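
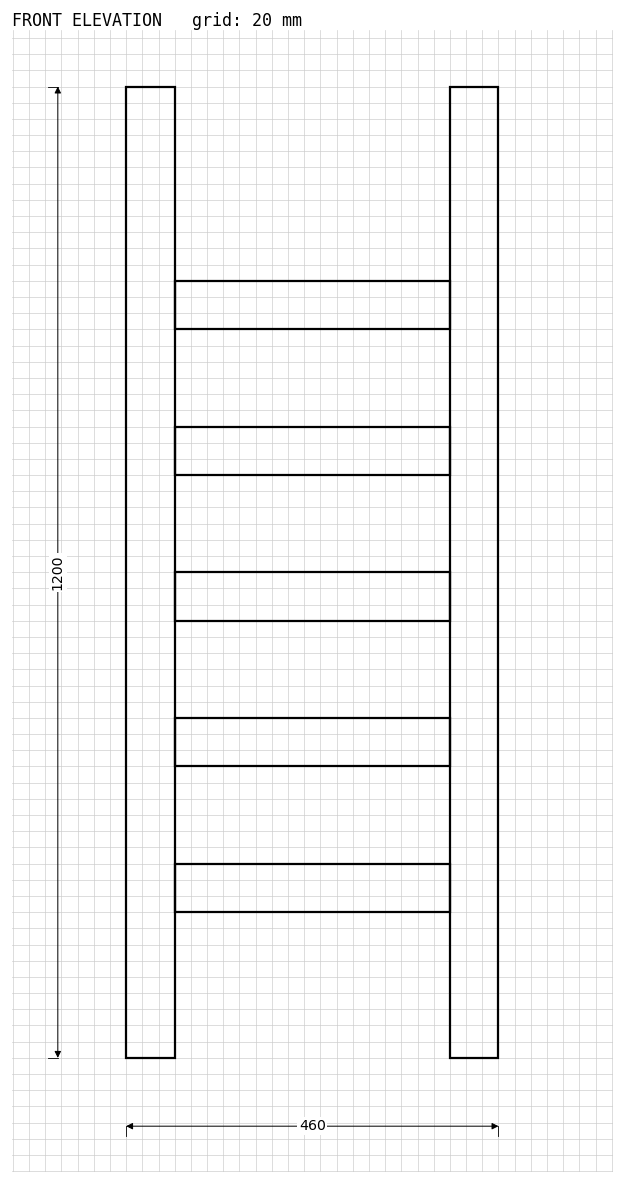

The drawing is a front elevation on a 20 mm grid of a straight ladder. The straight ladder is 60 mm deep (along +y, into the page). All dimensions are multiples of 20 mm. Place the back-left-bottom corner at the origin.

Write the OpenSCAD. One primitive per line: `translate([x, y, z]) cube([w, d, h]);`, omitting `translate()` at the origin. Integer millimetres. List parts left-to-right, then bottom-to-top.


cube([60, 60, 1200]);
translate([60, 0, 180]) cube([340, 60, 60]);
translate([60, 0, 360]) cube([340, 60, 60]);
translate([60, 0, 540]) cube([340, 60, 60]);
translate([60, 0, 720]) cube([340, 60, 60]);
translate([60, 0, 900]) cube([340, 60, 60]);
translate([400, 0, 0]) cube([60, 60, 1200]);


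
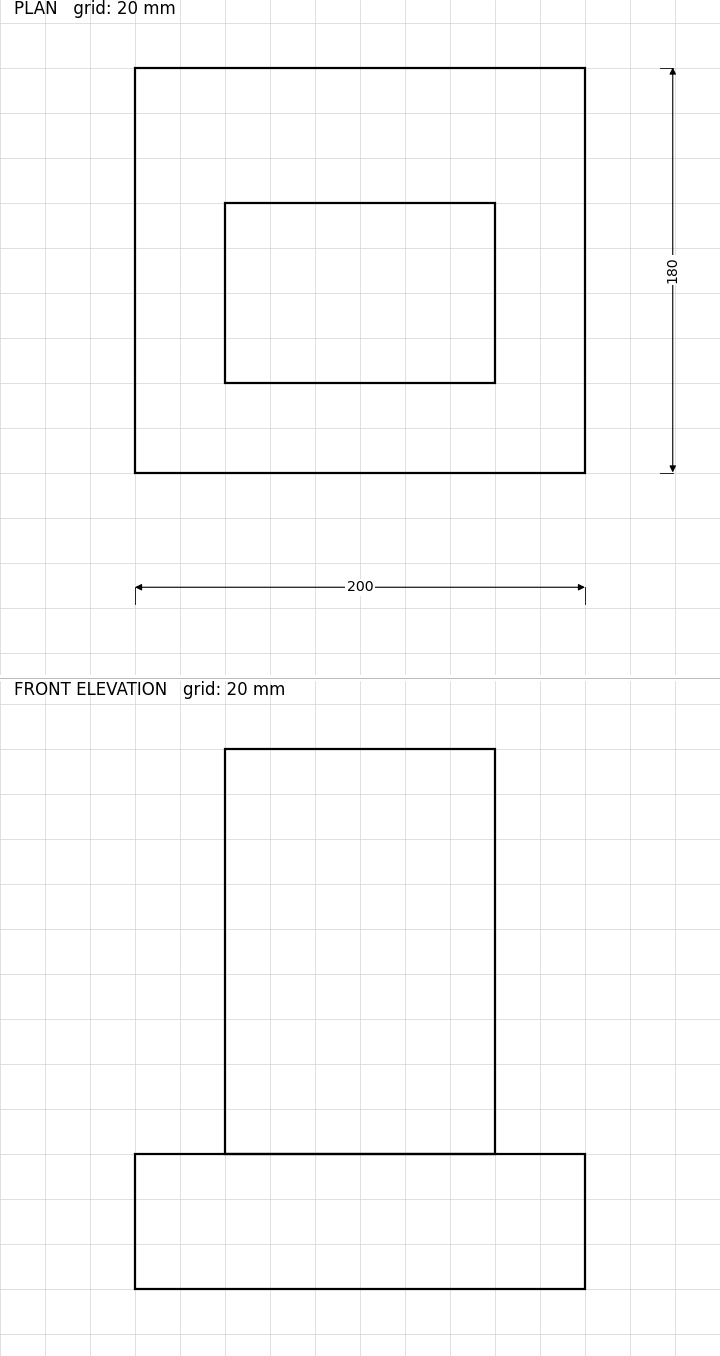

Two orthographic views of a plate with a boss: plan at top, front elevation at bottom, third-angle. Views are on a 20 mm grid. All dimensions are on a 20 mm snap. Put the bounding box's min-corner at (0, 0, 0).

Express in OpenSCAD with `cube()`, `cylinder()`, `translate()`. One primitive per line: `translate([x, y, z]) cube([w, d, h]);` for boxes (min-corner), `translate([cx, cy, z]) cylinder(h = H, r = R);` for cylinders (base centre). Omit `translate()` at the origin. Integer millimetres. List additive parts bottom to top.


cube([200, 180, 60]);
translate([40, 40, 60]) cube([120, 80, 180]);


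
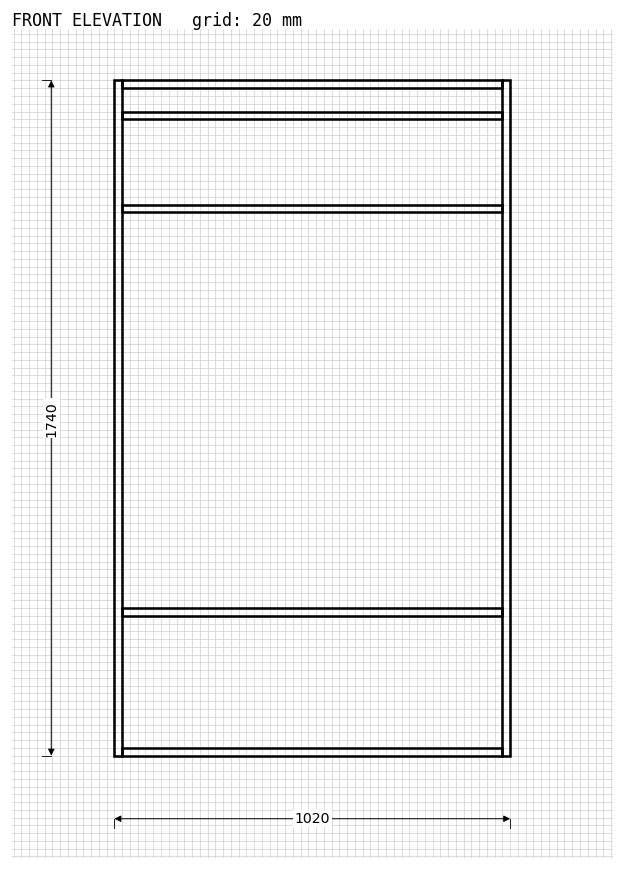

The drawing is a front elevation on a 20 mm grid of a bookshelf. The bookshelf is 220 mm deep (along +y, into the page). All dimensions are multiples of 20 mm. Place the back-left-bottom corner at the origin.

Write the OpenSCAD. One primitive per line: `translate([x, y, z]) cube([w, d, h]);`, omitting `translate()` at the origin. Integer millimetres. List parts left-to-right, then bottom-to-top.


cube([20, 220, 1740]);
translate([20, 0, 0]) cube([980, 220, 20]);
translate([20, 0, 360]) cube([980, 220, 20]);
translate([20, 0, 1400]) cube([980, 220, 20]);
translate([20, 0, 1640]) cube([980, 220, 20]);
translate([20, 0, 1720]) cube([980, 220, 20]);
translate([1000, 0, 0]) cube([20, 220, 1740]);


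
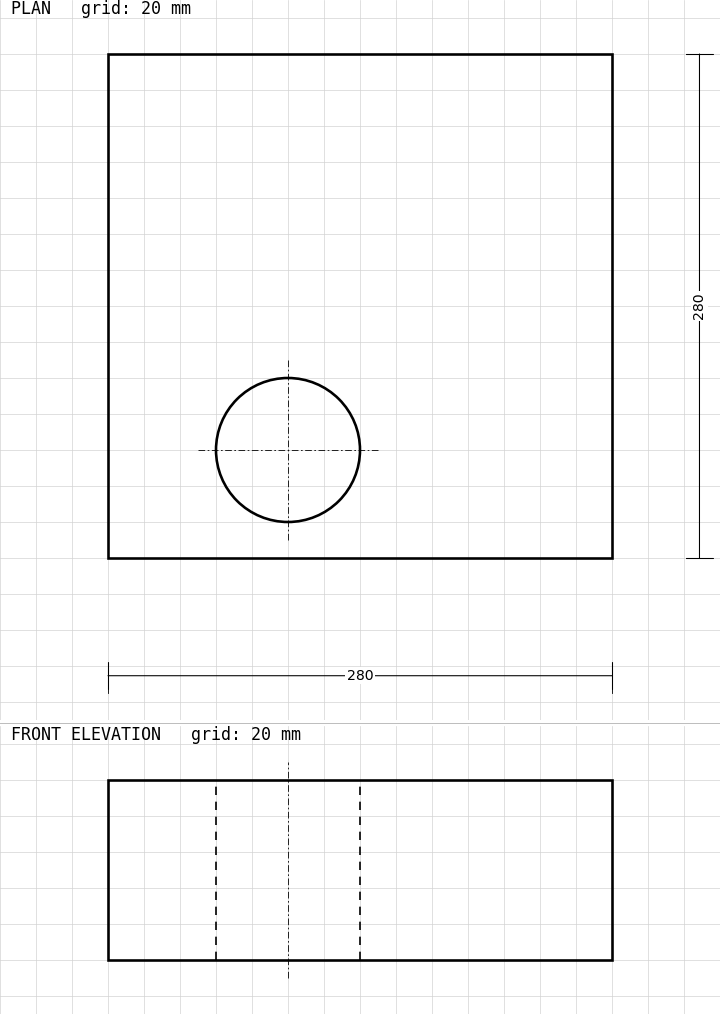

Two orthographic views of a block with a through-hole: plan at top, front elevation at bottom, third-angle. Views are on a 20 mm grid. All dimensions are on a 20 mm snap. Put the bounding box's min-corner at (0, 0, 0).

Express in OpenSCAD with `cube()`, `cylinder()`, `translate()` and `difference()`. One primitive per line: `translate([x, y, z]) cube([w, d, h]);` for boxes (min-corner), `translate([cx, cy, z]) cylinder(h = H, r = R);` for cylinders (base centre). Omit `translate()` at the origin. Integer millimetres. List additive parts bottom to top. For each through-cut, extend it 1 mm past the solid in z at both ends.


difference() {
  cube([280, 280, 100]);
  translate([100, 60, -1]) cylinder(h = 102, r = 40);
}


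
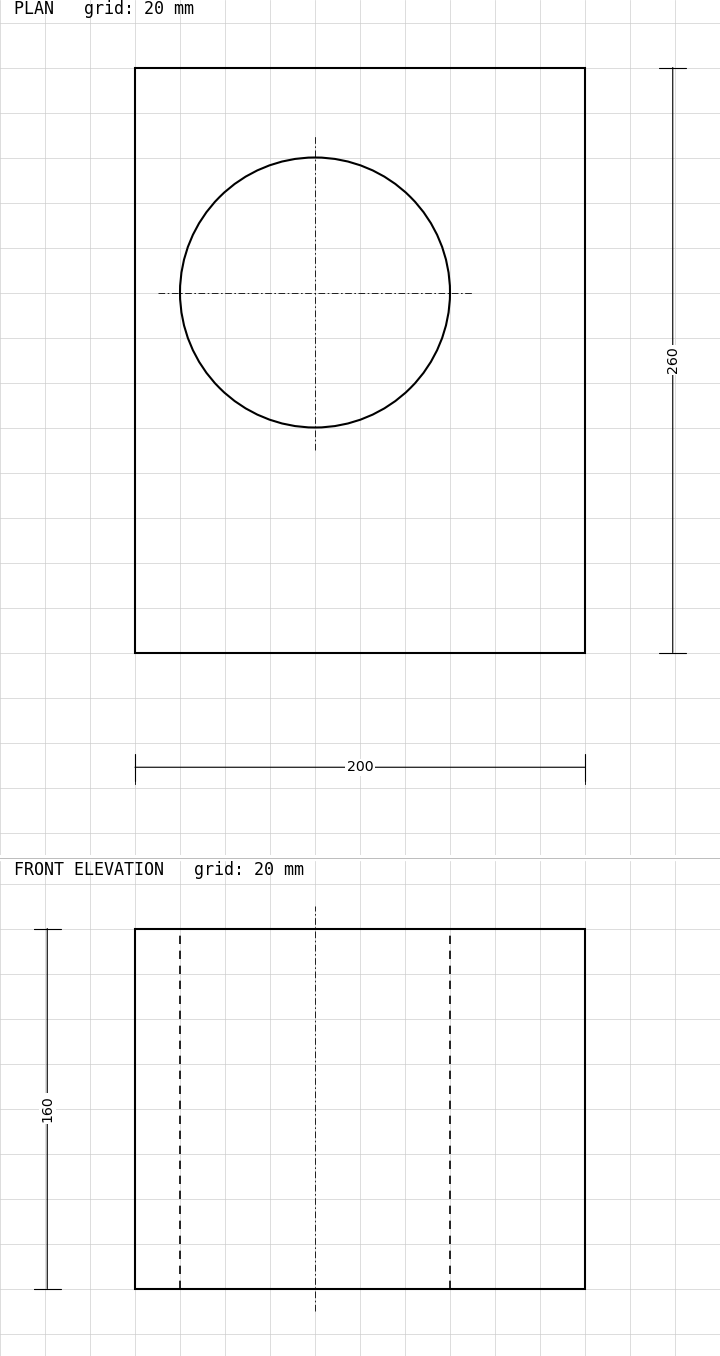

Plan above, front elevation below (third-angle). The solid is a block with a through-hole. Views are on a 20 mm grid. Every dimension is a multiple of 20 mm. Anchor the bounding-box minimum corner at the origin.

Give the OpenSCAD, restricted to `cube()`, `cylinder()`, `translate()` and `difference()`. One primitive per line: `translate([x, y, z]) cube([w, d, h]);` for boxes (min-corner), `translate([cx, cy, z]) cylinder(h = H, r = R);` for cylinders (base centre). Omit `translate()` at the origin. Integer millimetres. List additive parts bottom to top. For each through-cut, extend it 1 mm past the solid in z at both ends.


difference() {
  cube([200, 260, 160]);
  translate([80, 160, -1]) cylinder(h = 162, r = 60);
}


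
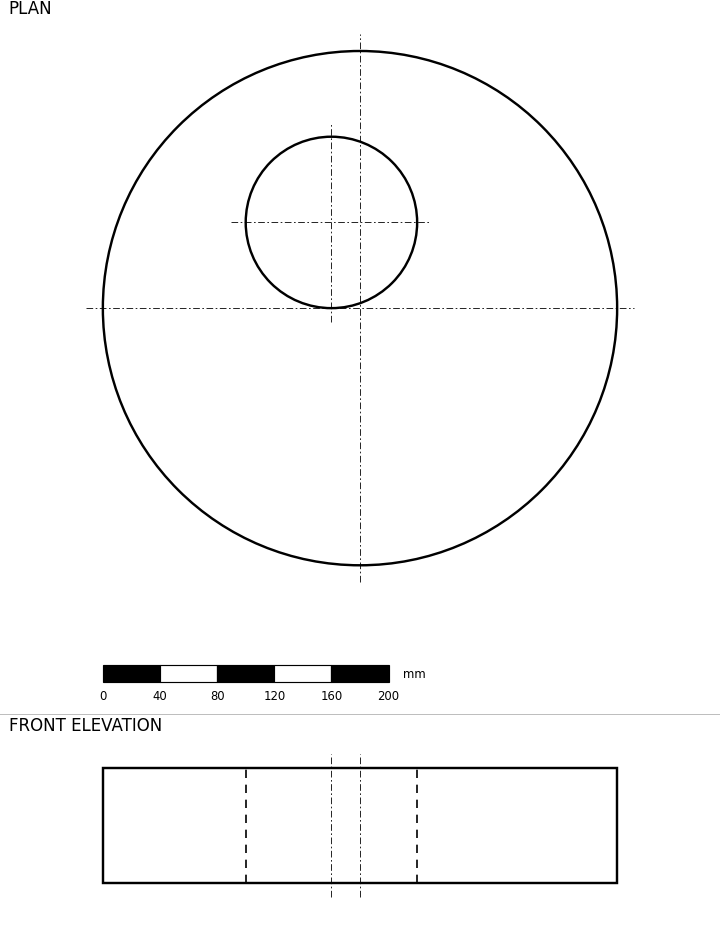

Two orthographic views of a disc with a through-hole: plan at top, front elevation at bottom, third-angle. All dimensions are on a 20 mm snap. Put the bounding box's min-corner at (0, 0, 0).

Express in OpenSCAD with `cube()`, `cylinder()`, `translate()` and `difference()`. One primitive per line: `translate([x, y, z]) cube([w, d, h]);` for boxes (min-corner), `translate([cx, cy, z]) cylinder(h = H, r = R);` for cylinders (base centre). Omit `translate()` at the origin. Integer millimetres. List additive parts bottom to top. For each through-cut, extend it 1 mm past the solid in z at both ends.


difference() {
  translate([180, 180, 0]) cylinder(h = 80, r = 180);
  translate([160, 240, -1]) cylinder(h = 82, r = 60);
}


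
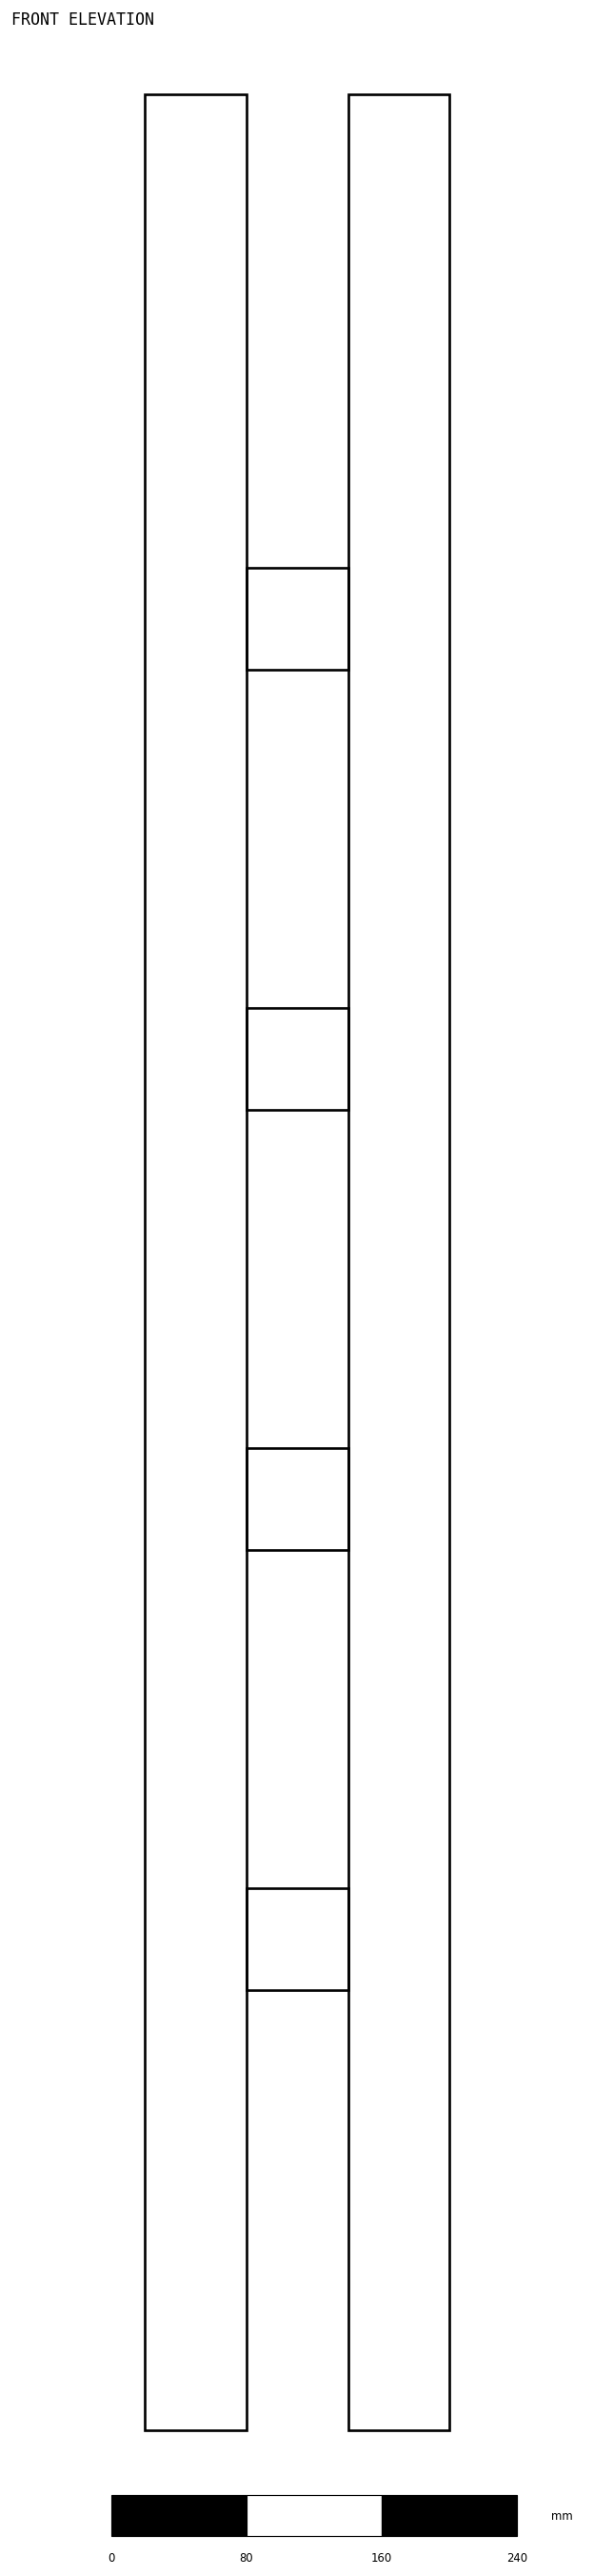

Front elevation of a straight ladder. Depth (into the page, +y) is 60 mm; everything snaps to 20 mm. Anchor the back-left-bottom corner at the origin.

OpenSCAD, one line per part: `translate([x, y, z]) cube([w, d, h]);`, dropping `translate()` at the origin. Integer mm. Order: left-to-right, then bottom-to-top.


cube([60, 60, 1380]);
translate([60, 0, 260]) cube([60, 60, 60]);
translate([60, 0, 520]) cube([60, 60, 60]);
translate([60, 0, 780]) cube([60, 60, 60]);
translate([60, 0, 1040]) cube([60, 60, 60]);
translate([120, 0, 0]) cube([60, 60, 1380]);


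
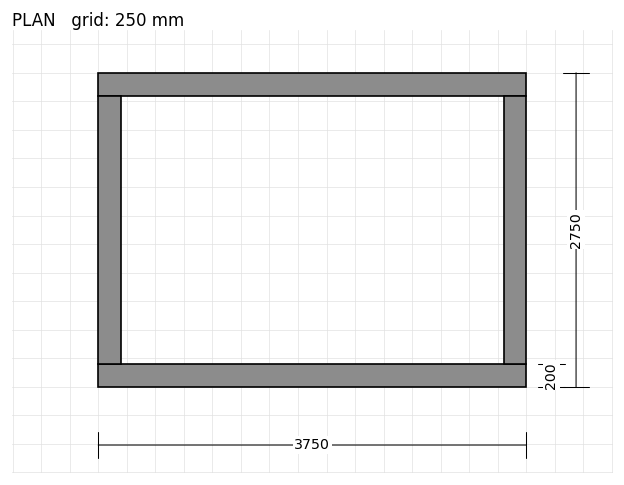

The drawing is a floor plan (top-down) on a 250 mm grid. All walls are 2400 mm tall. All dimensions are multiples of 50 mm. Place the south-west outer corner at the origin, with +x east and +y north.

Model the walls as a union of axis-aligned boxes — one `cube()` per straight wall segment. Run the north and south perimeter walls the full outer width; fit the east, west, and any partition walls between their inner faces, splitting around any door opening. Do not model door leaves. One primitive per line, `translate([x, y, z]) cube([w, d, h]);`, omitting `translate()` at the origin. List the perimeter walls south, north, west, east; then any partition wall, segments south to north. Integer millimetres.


cube([3750, 200, 2400]);
translate([0, 2550, 0]) cube([3750, 200, 2400]);
translate([0, 200, 0]) cube([200, 2350, 2400]);
translate([3550, 200, 0]) cube([200, 2350, 2400]);


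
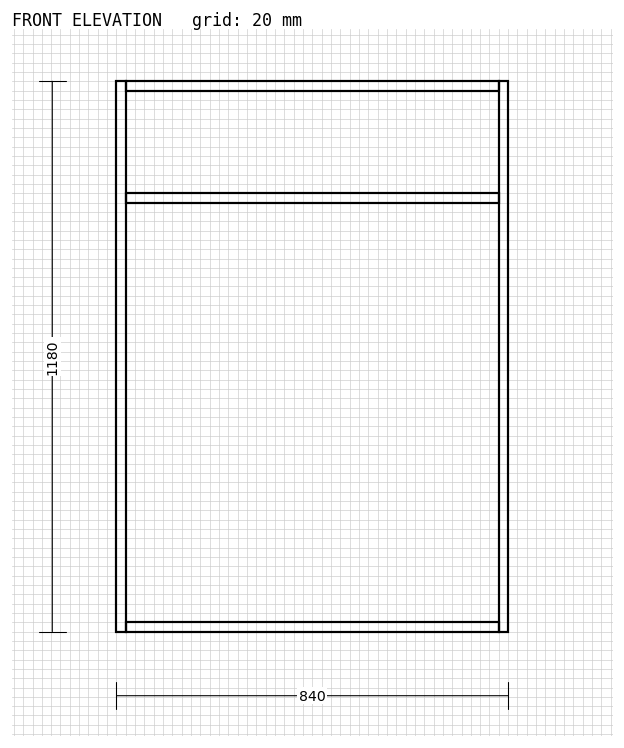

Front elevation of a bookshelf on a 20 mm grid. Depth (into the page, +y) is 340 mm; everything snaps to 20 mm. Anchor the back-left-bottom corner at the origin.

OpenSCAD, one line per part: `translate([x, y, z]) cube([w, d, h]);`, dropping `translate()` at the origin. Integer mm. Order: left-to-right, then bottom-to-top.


cube([20, 340, 1180]);
translate([20, 0, 0]) cube([800, 340, 20]);
translate([20, 0, 920]) cube([800, 340, 20]);
translate([20, 0, 1160]) cube([800, 340, 20]);
translate([820, 0, 0]) cube([20, 340, 1180]);


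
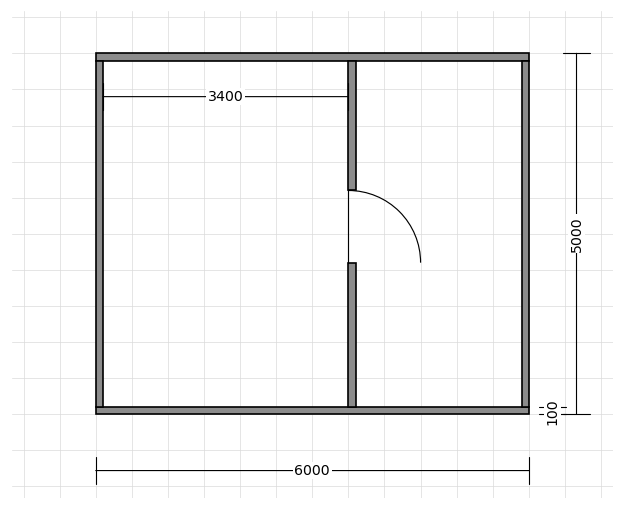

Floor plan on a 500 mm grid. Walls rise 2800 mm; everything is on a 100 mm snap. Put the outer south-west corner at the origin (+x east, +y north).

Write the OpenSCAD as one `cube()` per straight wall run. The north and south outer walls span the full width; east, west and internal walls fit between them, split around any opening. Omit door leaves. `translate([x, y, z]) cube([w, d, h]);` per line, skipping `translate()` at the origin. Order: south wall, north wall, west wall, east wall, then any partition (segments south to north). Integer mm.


cube([6000, 100, 2800]);
translate([0, 4900, 0]) cube([6000, 100, 2800]);
translate([0, 100, 0]) cube([100, 4800, 2800]);
translate([5900, 100, 0]) cube([100, 4800, 2800]);
translate([3500, 100, 0]) cube([100, 2000, 2800]);
translate([3500, 3100, 0]) cube([100, 1800, 2800]);


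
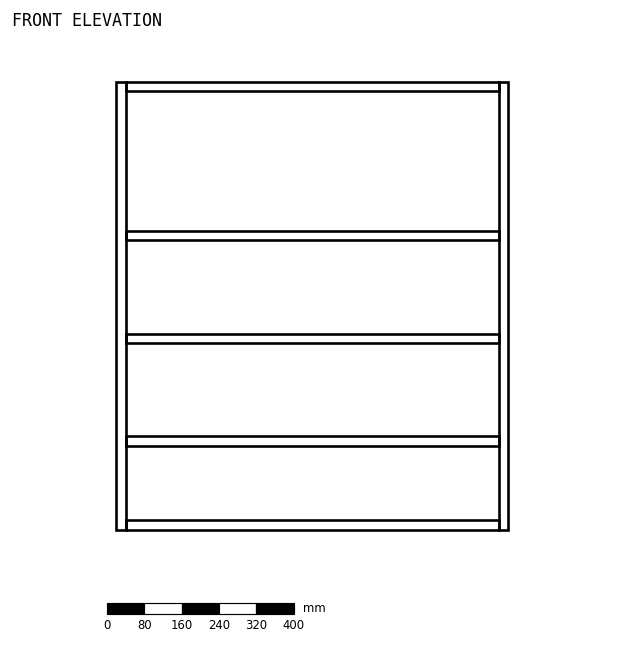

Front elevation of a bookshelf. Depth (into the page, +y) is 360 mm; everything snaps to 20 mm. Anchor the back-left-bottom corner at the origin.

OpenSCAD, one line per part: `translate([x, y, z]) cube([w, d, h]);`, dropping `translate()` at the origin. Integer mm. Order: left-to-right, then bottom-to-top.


cube([20, 360, 960]);
translate([20, 0, 0]) cube([800, 360, 20]);
translate([20, 0, 180]) cube([800, 360, 20]);
translate([20, 0, 400]) cube([800, 360, 20]);
translate([20, 0, 620]) cube([800, 360, 20]);
translate([20, 0, 940]) cube([800, 360, 20]);
translate([820, 0, 0]) cube([20, 360, 960]);


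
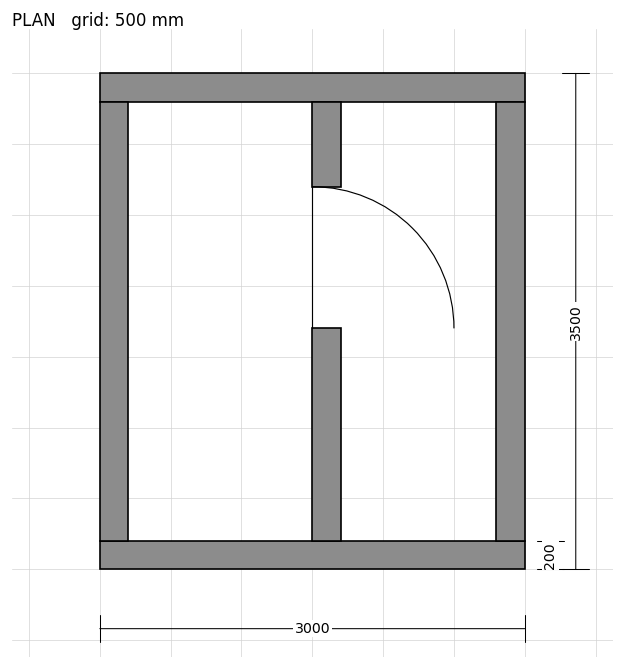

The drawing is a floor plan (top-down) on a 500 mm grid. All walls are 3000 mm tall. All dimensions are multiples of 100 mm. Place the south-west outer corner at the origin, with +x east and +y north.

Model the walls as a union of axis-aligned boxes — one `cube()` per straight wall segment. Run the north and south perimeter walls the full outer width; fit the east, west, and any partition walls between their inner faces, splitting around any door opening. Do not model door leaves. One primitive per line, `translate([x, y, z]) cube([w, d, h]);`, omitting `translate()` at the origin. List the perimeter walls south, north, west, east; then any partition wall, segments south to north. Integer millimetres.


cube([3000, 200, 3000]);
translate([0, 3300, 0]) cube([3000, 200, 3000]);
translate([0, 200, 0]) cube([200, 3100, 3000]);
translate([2800, 200, 0]) cube([200, 3100, 3000]);
translate([1500, 200, 0]) cube([200, 1500, 3000]);
translate([1500, 2700, 0]) cube([200, 600, 3000]);


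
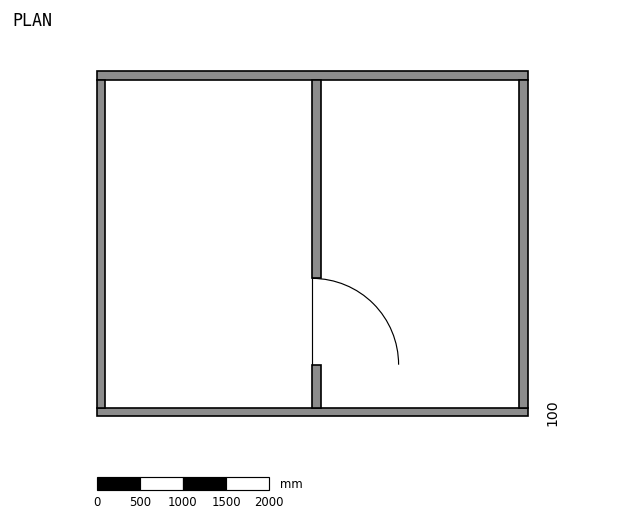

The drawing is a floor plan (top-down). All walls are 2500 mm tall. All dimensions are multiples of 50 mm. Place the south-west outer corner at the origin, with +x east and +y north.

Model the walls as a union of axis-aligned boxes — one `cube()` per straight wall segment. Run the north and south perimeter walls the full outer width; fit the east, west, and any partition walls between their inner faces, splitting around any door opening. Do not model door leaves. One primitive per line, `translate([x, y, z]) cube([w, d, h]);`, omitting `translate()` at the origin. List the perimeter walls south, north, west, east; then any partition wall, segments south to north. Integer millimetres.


cube([5000, 100, 2500]);
translate([0, 3900, 0]) cube([5000, 100, 2500]);
translate([0, 100, 0]) cube([100, 3800, 2500]);
translate([4900, 100, 0]) cube([100, 3800, 2500]);
translate([2500, 100, 0]) cube([100, 500, 2500]);
translate([2500, 1600, 0]) cube([100, 2300, 2500]);


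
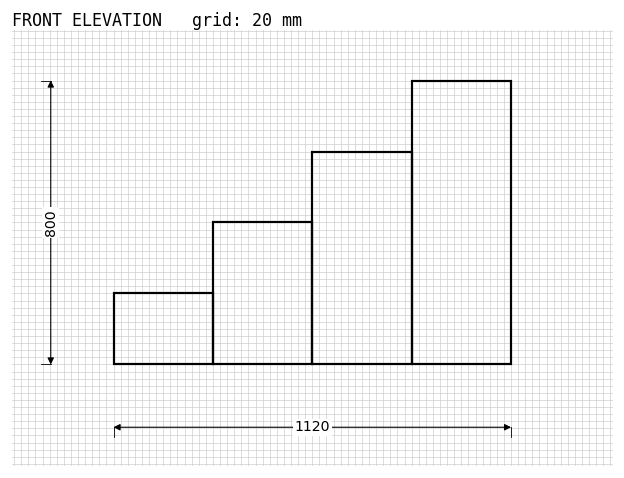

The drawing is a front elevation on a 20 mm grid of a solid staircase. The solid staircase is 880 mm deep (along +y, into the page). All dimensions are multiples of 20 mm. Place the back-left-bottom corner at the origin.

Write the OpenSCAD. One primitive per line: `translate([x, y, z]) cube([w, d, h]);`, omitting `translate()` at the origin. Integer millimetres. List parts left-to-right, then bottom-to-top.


cube([280, 880, 200]);
translate([280, 0, 0]) cube([280, 880, 400]);
translate([560, 0, 0]) cube([280, 880, 600]);
translate([840, 0, 0]) cube([280, 880, 800]);


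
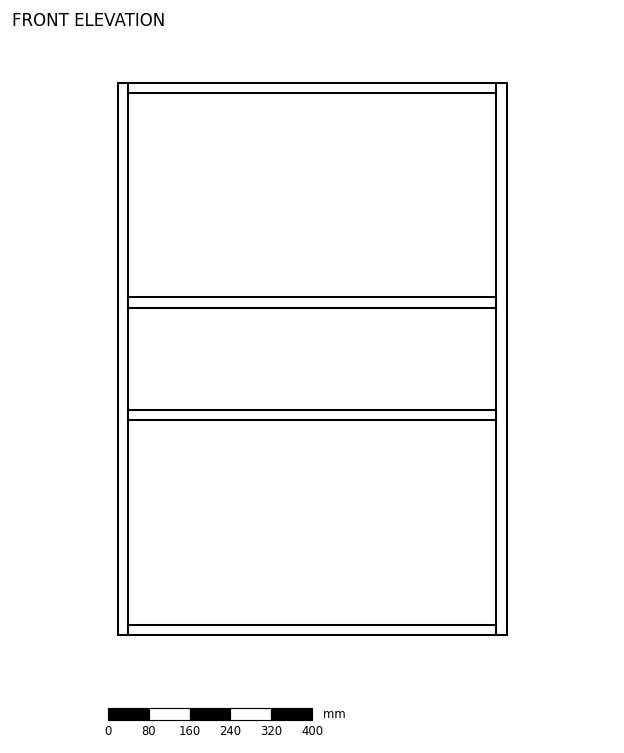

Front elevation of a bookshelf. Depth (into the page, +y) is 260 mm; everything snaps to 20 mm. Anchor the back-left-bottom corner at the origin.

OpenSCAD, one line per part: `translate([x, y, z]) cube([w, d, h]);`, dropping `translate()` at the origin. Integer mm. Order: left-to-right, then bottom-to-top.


cube([20, 260, 1080]);
translate([20, 0, 0]) cube([720, 260, 20]);
translate([20, 0, 420]) cube([720, 260, 20]);
translate([20, 0, 640]) cube([720, 260, 20]);
translate([20, 0, 1060]) cube([720, 260, 20]);
translate([740, 0, 0]) cube([20, 260, 1080]);


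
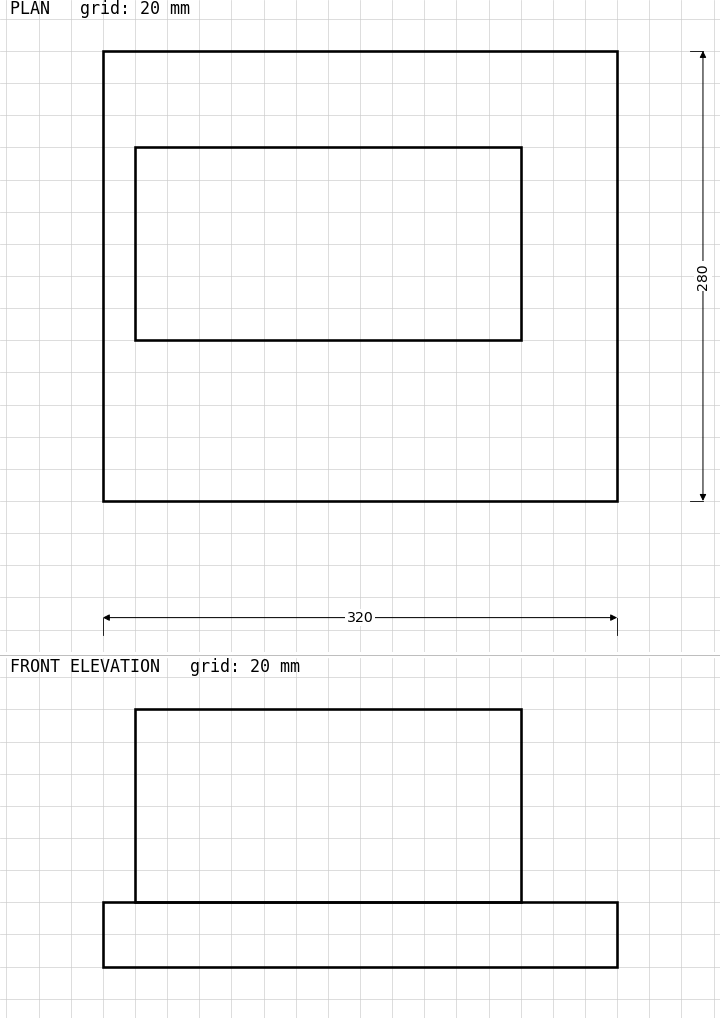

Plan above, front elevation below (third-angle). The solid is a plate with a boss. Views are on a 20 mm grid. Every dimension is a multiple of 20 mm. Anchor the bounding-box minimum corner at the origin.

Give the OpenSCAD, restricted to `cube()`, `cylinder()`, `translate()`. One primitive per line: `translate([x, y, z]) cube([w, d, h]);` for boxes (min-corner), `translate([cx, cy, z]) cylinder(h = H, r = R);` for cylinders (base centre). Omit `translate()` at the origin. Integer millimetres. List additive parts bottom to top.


cube([320, 280, 40]);
translate([20, 100, 40]) cube([240, 120, 120]);


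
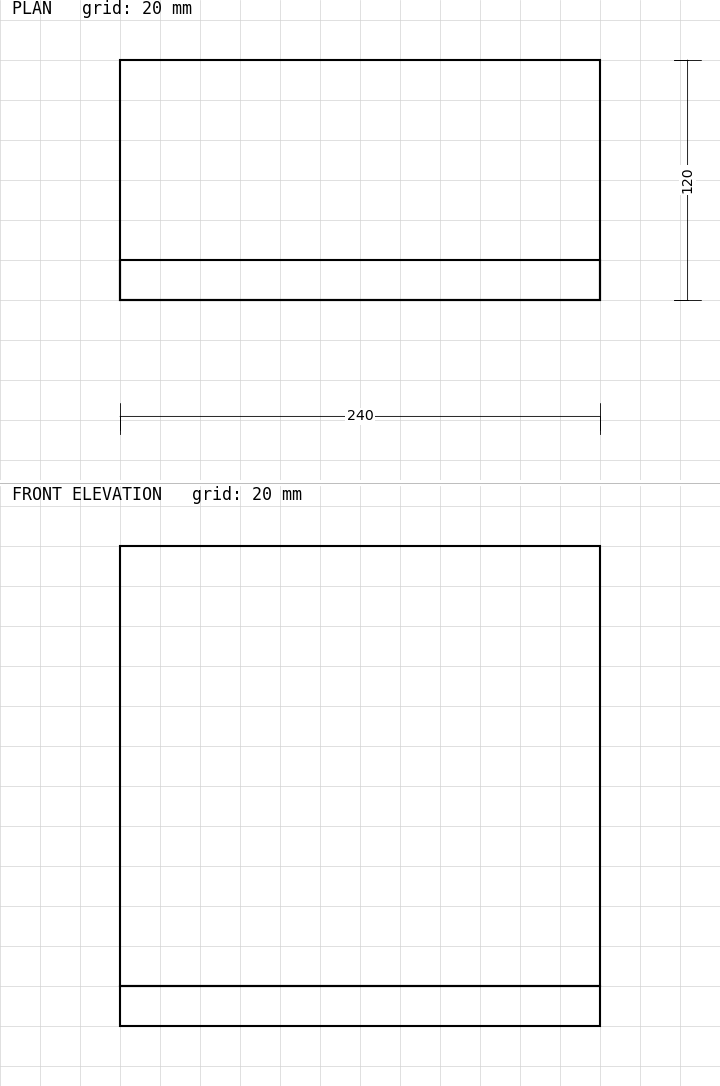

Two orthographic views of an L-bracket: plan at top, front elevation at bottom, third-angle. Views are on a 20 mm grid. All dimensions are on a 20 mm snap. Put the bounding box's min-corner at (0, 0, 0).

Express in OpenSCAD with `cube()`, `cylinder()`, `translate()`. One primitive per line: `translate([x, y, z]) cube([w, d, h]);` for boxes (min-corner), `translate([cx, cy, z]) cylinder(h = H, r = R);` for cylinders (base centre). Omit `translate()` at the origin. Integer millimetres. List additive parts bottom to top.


cube([240, 120, 20]);
translate([0, 0, 20]) cube([240, 20, 220]);


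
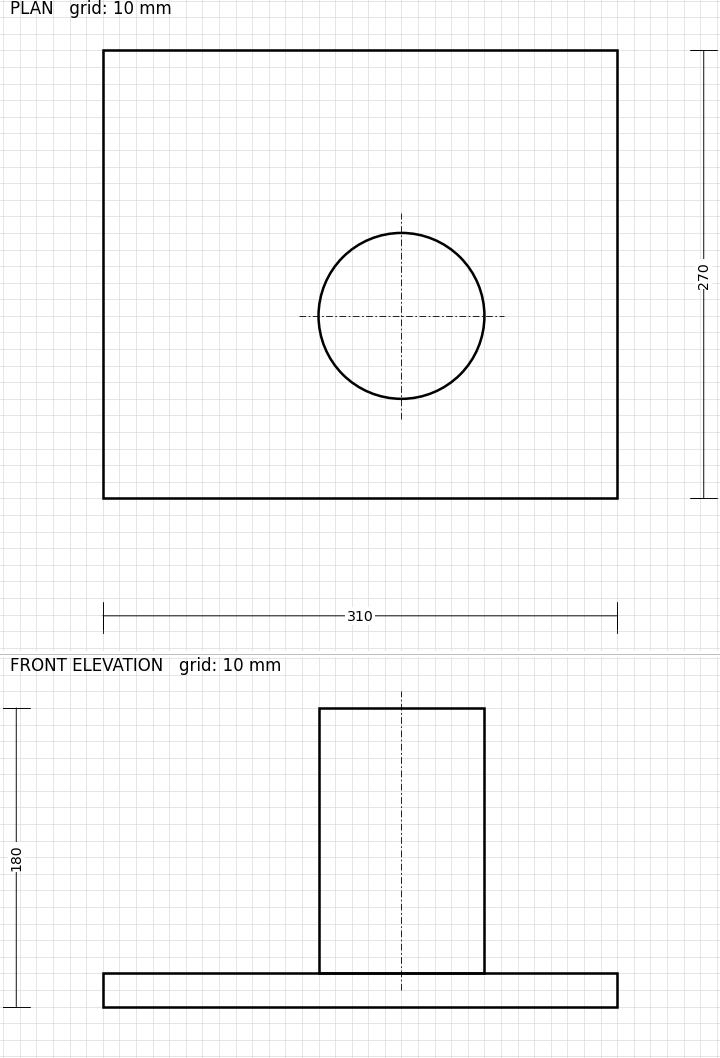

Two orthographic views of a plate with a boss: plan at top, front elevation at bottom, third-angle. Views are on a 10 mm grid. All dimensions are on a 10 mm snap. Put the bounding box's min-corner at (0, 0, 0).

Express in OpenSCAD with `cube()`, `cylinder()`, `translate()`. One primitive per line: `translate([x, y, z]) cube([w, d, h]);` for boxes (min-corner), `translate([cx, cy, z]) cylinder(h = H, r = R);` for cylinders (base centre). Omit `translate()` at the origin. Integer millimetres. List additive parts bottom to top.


cube([310, 270, 20]);
translate([180, 110, 20]) cylinder(h = 160, r = 50);


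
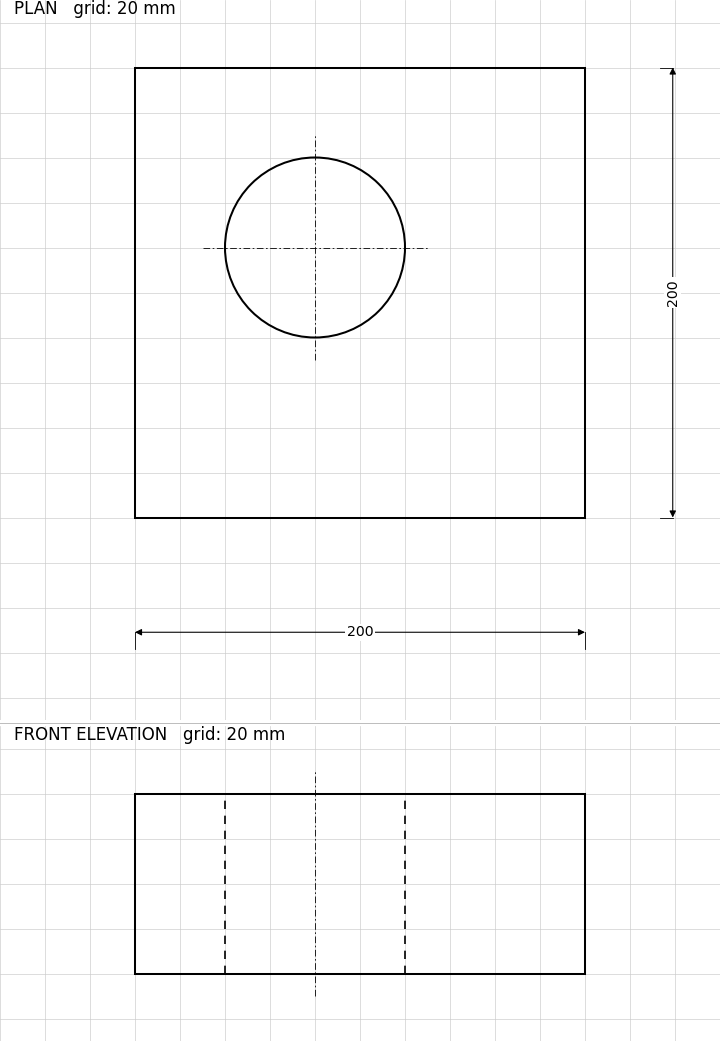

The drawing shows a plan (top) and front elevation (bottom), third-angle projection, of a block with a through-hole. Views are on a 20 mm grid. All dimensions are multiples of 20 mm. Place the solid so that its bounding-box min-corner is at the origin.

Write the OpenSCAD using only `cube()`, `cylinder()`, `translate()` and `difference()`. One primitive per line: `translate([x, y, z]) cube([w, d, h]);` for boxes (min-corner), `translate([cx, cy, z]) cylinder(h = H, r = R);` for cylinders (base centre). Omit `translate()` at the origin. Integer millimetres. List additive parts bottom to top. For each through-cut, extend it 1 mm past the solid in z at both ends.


difference() {
  cube([200, 200, 80]);
  translate([80, 120, -1]) cylinder(h = 82, r = 40);
}


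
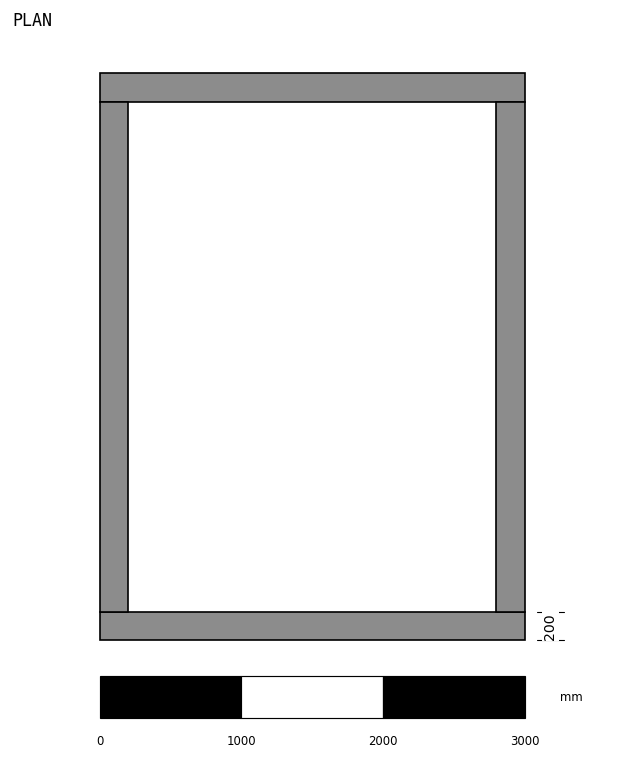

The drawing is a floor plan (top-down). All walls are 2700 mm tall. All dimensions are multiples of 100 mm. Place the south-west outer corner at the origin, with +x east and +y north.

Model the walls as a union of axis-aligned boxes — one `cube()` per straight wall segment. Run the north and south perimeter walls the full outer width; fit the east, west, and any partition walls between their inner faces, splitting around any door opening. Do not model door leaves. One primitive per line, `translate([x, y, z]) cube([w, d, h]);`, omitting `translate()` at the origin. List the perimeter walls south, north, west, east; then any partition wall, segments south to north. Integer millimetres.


cube([3000, 200, 2700]);
translate([0, 3800, 0]) cube([3000, 200, 2700]);
translate([0, 200, 0]) cube([200, 3600, 2700]);
translate([2800, 200, 0]) cube([200, 3600, 2700]);


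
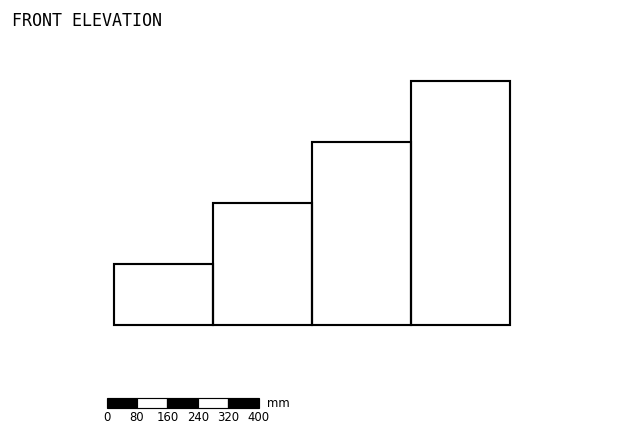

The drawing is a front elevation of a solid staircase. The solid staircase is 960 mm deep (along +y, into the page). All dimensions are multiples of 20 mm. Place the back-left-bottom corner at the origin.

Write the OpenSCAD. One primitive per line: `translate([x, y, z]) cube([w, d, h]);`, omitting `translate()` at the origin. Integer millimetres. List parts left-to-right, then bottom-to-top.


cube([260, 960, 160]);
translate([260, 0, 0]) cube([260, 960, 320]);
translate([520, 0, 0]) cube([260, 960, 480]);
translate([780, 0, 0]) cube([260, 960, 640]);


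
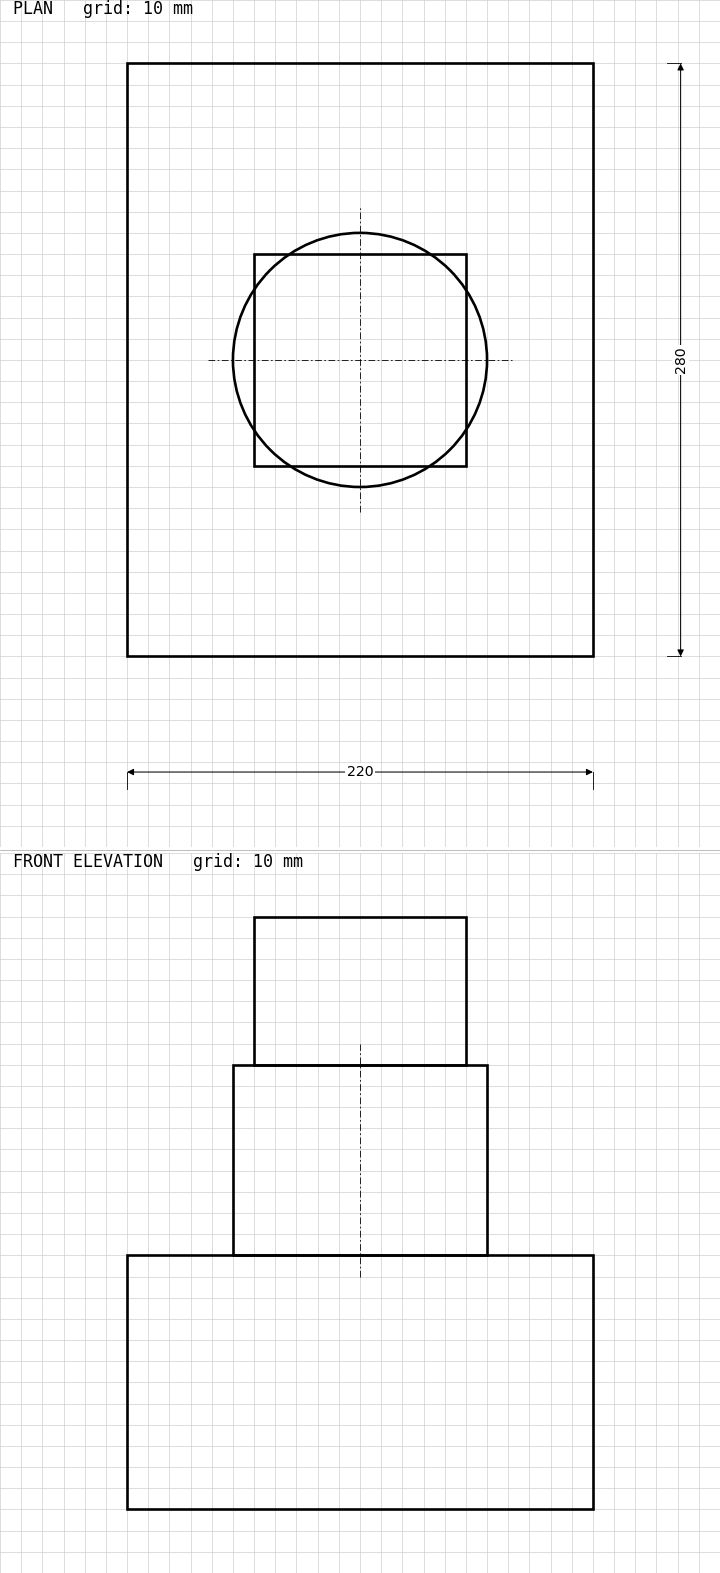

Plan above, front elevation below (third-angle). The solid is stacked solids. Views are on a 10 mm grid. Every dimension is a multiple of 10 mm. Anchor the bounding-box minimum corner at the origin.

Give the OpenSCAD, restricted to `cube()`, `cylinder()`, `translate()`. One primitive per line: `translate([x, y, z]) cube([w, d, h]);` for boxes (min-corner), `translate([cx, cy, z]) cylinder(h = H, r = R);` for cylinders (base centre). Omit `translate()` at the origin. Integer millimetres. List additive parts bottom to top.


cube([220, 280, 120]);
translate([110, 140, 120]) cylinder(h = 90, r = 60);
translate([60, 90, 210]) cube([100, 100, 70]);


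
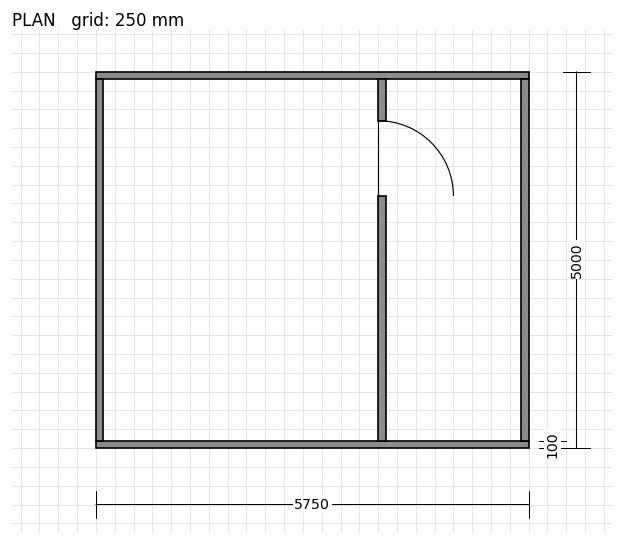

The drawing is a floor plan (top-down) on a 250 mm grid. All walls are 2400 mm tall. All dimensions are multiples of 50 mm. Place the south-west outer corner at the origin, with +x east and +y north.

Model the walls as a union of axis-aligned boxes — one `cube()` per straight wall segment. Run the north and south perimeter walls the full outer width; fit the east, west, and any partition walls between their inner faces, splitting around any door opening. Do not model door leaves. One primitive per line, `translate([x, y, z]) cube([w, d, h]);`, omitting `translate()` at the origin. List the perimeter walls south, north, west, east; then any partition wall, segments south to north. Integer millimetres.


cube([5750, 100, 2400]);
translate([0, 4900, 0]) cube([5750, 100, 2400]);
translate([0, 100, 0]) cube([100, 4800, 2400]);
translate([5650, 100, 0]) cube([100, 4800, 2400]);
translate([3750, 100, 0]) cube([100, 3250, 2400]);
translate([3750, 4350, 0]) cube([100, 550, 2400]);


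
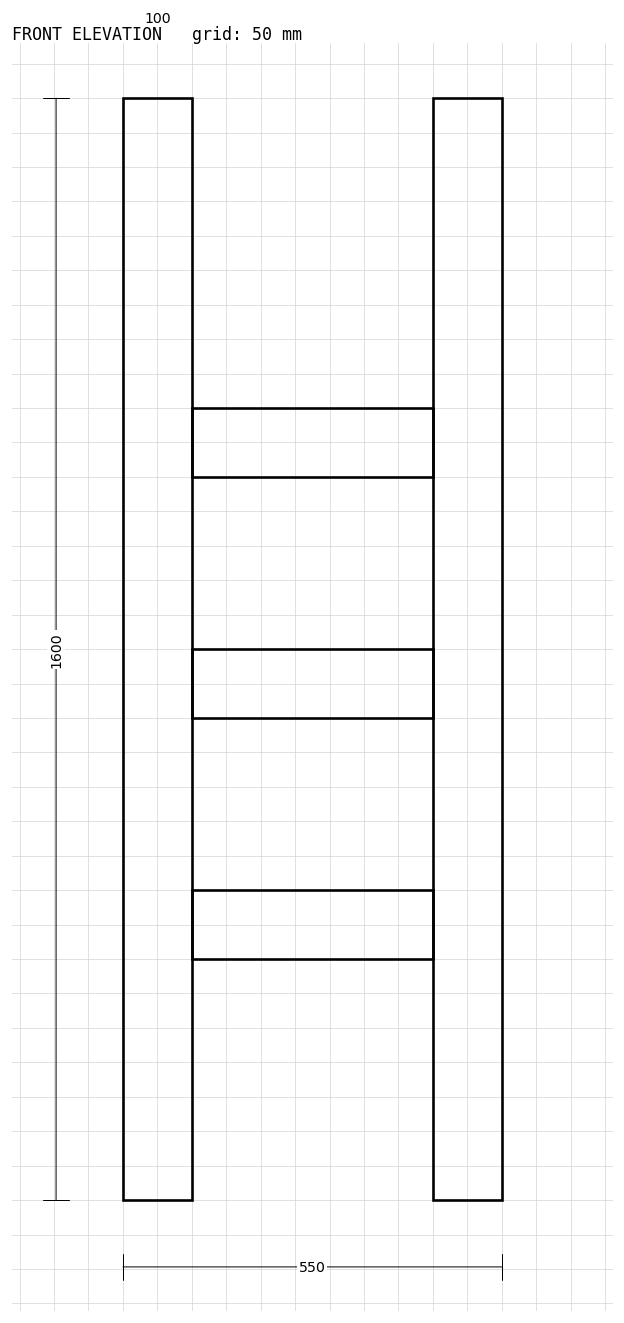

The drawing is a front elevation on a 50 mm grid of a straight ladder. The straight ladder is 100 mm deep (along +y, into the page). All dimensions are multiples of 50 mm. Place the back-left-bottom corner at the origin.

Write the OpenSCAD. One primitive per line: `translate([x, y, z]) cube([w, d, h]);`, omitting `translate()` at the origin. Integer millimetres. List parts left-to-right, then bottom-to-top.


cube([100, 100, 1600]);
translate([100, 0, 350]) cube([350, 100, 100]);
translate([100, 0, 700]) cube([350, 100, 100]);
translate([100, 0, 1050]) cube([350, 100, 100]);
translate([450, 0, 0]) cube([100, 100, 1600]);


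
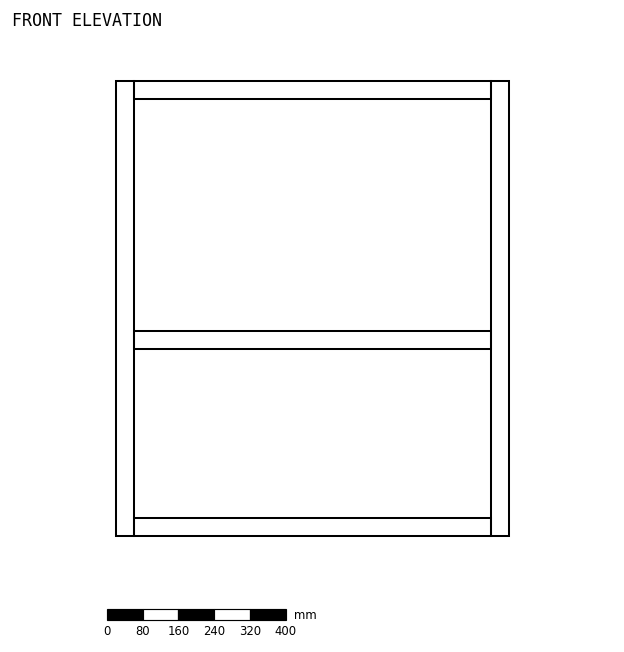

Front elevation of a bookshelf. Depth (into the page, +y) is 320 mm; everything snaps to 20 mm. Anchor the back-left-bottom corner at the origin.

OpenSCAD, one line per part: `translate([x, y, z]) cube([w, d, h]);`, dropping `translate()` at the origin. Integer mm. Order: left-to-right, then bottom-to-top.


cube([40, 320, 1020]);
translate([40, 0, 0]) cube([800, 320, 40]);
translate([40, 0, 420]) cube([800, 320, 40]);
translate([40, 0, 980]) cube([800, 320, 40]);
translate([840, 0, 0]) cube([40, 320, 1020]);


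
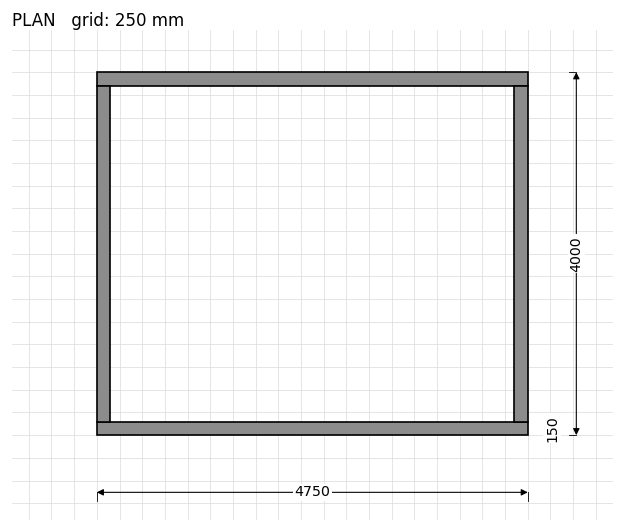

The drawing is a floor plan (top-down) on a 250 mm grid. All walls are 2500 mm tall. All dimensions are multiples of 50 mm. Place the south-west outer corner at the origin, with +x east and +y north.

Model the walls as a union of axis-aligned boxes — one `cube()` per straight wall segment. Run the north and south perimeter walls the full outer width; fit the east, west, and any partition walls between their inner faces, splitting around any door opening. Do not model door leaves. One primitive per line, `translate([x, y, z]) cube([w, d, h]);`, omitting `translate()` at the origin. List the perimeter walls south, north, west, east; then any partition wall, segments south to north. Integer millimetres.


cube([4750, 150, 2500]);
translate([0, 3850, 0]) cube([4750, 150, 2500]);
translate([0, 150, 0]) cube([150, 3700, 2500]);
translate([4600, 150, 0]) cube([150, 3700, 2500]);


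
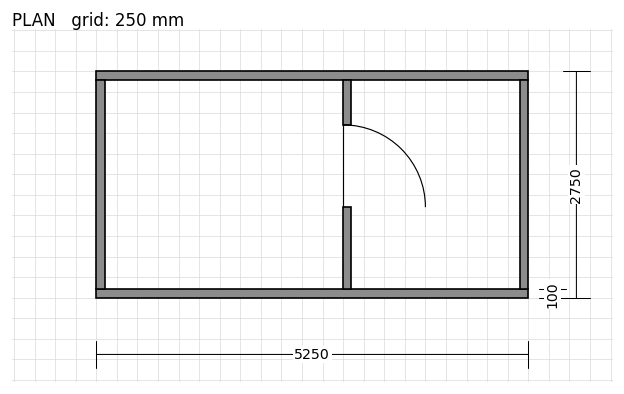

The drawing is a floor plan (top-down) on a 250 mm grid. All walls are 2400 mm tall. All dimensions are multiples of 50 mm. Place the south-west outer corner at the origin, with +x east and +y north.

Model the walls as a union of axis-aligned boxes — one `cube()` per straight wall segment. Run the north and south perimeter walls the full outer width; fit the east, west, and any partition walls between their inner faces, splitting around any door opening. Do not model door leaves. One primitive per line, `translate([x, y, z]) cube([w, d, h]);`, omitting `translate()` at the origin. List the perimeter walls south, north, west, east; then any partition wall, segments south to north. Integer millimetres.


cube([5250, 100, 2400]);
translate([0, 2650, 0]) cube([5250, 100, 2400]);
translate([0, 100, 0]) cube([100, 2550, 2400]);
translate([5150, 100, 0]) cube([100, 2550, 2400]);
translate([3000, 100, 0]) cube([100, 1000, 2400]);
translate([3000, 2100, 0]) cube([100, 550, 2400]);


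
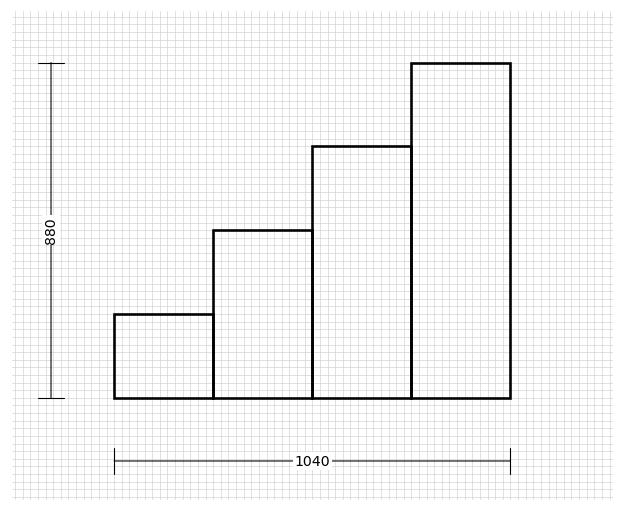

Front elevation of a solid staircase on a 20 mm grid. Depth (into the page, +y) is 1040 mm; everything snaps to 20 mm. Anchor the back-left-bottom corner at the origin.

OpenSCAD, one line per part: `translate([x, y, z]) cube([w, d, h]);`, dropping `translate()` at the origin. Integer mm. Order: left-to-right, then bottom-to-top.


cube([260, 1040, 220]);
translate([260, 0, 0]) cube([260, 1040, 440]);
translate([520, 0, 0]) cube([260, 1040, 660]);
translate([780, 0, 0]) cube([260, 1040, 880]);


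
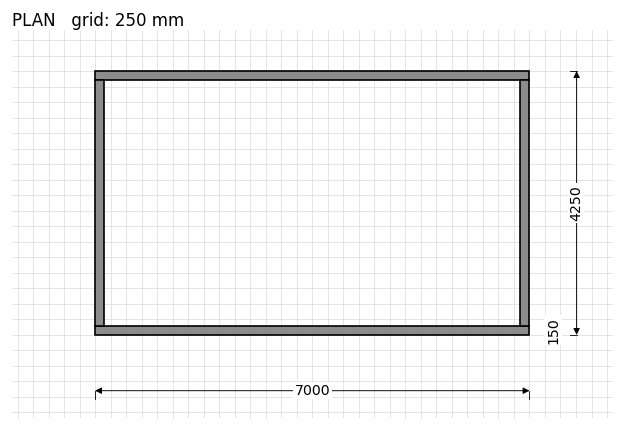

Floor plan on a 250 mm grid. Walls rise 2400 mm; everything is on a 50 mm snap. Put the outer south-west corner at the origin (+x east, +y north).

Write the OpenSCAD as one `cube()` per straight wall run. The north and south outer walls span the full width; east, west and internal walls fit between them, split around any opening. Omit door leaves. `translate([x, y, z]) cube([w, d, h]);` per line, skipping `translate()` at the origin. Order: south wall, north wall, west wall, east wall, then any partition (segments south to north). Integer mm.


cube([7000, 150, 2400]);
translate([0, 4100, 0]) cube([7000, 150, 2400]);
translate([0, 150, 0]) cube([150, 3950, 2400]);
translate([6850, 150, 0]) cube([150, 3950, 2400]);


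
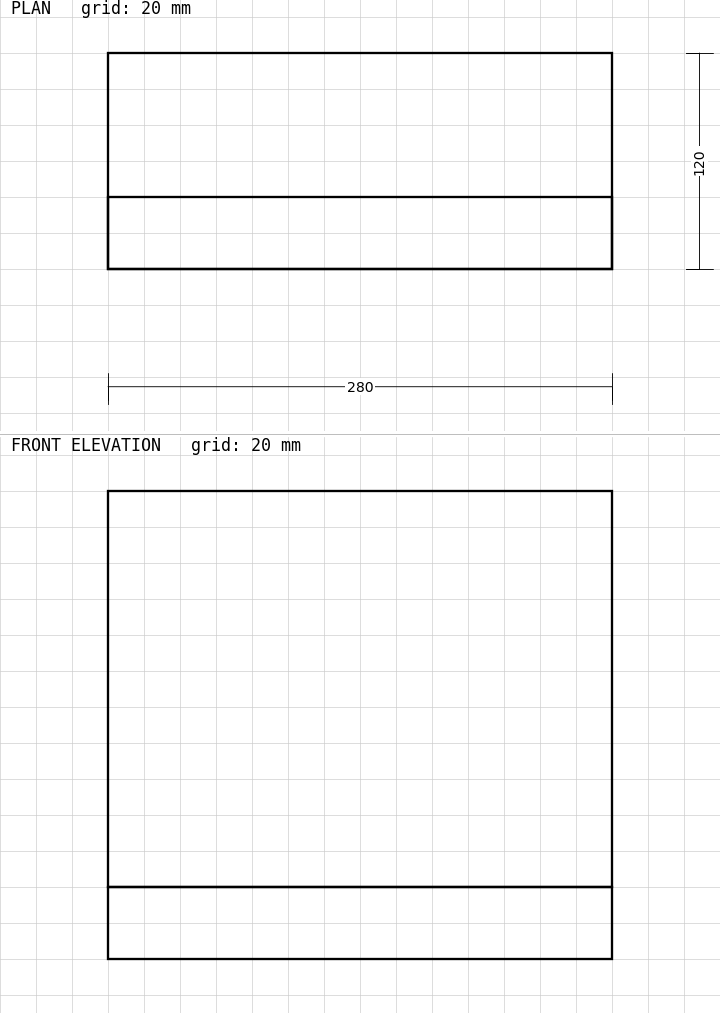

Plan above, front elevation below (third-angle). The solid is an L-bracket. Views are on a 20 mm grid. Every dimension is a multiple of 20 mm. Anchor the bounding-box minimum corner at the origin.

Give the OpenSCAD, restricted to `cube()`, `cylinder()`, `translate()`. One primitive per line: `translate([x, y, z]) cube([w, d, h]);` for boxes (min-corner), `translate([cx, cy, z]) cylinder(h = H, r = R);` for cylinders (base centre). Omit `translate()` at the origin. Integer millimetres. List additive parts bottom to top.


cube([280, 120, 40]);
translate([0, 0, 40]) cube([280, 40, 220]);


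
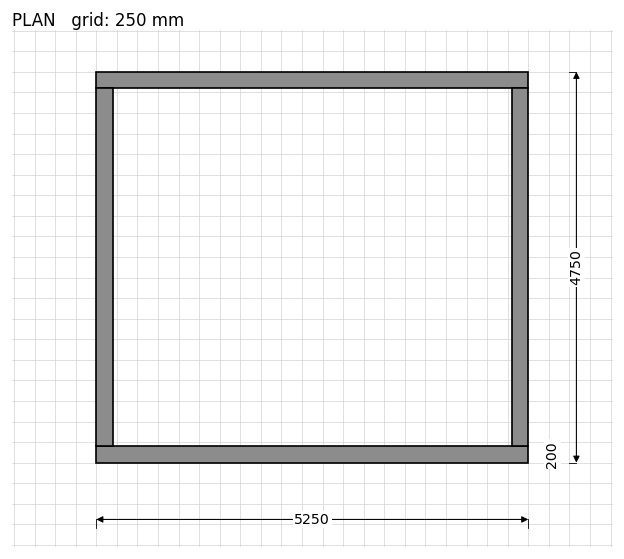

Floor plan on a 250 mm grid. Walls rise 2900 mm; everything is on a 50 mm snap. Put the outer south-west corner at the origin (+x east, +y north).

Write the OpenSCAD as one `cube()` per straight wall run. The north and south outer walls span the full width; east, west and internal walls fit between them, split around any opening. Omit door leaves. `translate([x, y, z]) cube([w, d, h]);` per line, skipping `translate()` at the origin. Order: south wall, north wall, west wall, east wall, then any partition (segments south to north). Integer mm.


cube([5250, 200, 2900]);
translate([0, 4550, 0]) cube([5250, 200, 2900]);
translate([0, 200, 0]) cube([200, 4350, 2900]);
translate([5050, 200, 0]) cube([200, 4350, 2900]);


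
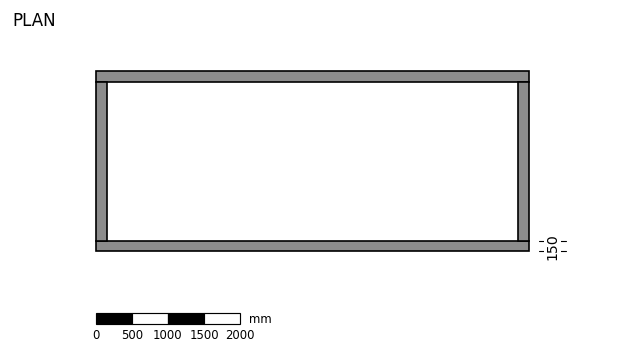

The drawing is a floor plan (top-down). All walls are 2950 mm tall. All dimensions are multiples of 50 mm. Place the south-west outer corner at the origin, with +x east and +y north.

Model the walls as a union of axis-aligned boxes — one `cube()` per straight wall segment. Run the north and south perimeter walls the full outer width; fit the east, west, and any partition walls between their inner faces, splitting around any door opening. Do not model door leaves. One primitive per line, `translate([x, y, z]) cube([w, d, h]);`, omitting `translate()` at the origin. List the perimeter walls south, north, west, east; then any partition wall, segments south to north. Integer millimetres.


cube([6000, 150, 2950]);
translate([0, 2350, 0]) cube([6000, 150, 2950]);
translate([0, 150, 0]) cube([150, 2200, 2950]);
translate([5850, 150, 0]) cube([150, 2200, 2950]);


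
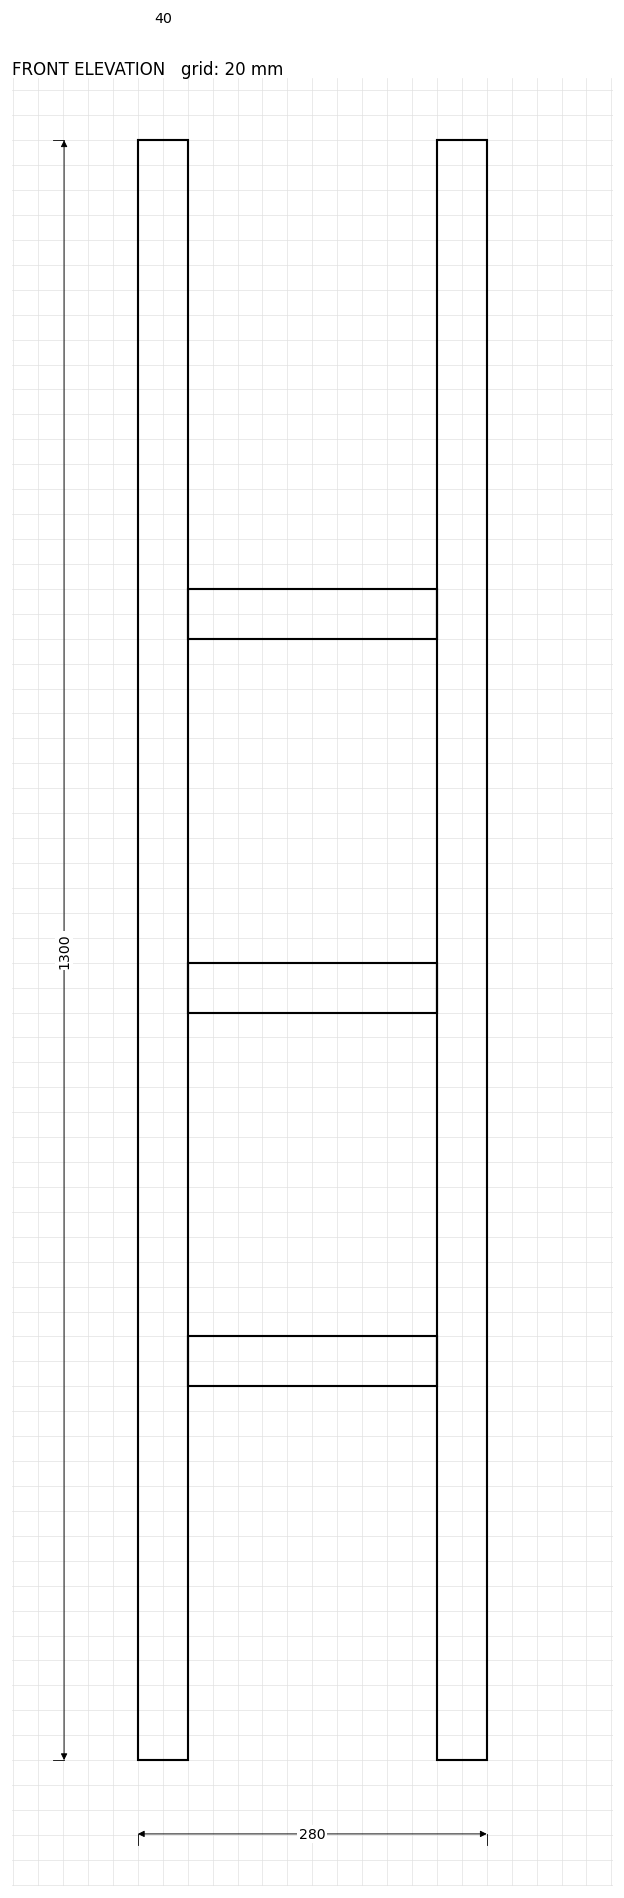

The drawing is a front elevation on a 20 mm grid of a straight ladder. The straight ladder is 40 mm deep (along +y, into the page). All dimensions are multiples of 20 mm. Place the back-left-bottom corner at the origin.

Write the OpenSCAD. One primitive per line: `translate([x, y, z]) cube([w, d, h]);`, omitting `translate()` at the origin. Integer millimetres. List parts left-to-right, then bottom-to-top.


cube([40, 40, 1300]);
translate([40, 0, 300]) cube([200, 40, 40]);
translate([40, 0, 600]) cube([200, 40, 40]);
translate([40, 0, 900]) cube([200, 40, 40]);
translate([240, 0, 0]) cube([40, 40, 1300]);


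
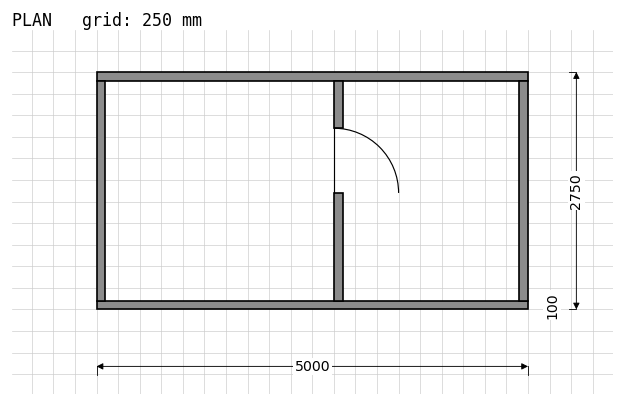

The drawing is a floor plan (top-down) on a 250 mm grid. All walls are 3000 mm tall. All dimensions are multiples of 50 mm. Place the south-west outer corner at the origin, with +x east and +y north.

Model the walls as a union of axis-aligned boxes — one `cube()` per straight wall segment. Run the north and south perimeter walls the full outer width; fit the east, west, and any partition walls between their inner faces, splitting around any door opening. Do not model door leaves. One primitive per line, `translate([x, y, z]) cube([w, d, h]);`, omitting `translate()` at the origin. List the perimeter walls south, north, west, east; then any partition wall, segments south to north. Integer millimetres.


cube([5000, 100, 3000]);
translate([0, 2650, 0]) cube([5000, 100, 3000]);
translate([0, 100, 0]) cube([100, 2550, 3000]);
translate([4900, 100, 0]) cube([100, 2550, 3000]);
translate([2750, 100, 0]) cube([100, 1250, 3000]);
translate([2750, 2100, 0]) cube([100, 550, 3000]);


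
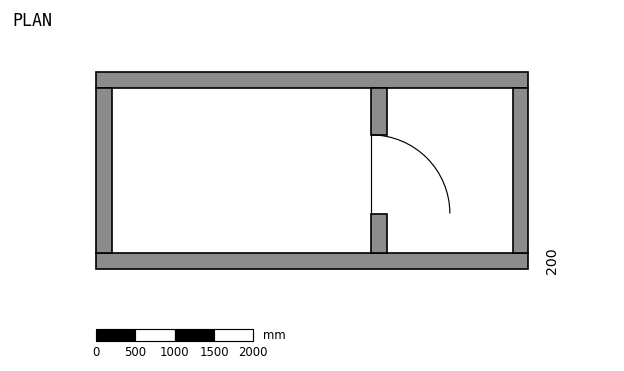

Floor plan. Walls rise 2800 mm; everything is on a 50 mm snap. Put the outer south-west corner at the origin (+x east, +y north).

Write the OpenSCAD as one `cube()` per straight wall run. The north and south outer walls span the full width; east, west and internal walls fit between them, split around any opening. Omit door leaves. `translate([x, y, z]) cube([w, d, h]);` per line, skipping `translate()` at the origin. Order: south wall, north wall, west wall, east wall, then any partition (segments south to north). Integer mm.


cube([5500, 200, 2800]);
translate([0, 2300, 0]) cube([5500, 200, 2800]);
translate([0, 200, 0]) cube([200, 2100, 2800]);
translate([5300, 200, 0]) cube([200, 2100, 2800]);
translate([3500, 200, 0]) cube([200, 500, 2800]);
translate([3500, 1700, 0]) cube([200, 600, 2800]);


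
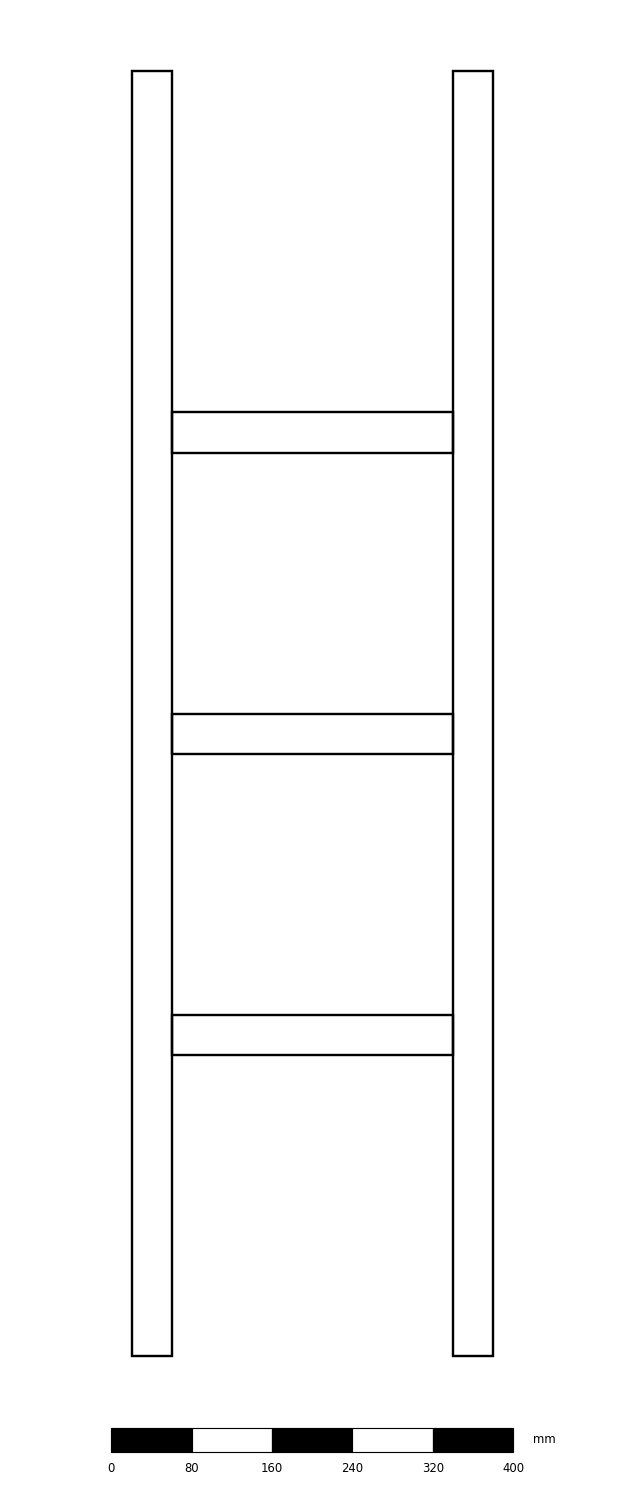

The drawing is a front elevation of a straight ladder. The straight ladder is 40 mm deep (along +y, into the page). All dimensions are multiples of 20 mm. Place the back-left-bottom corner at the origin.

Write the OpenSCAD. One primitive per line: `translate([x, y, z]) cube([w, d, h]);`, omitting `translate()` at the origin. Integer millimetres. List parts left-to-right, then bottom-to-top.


cube([40, 40, 1280]);
translate([40, 0, 300]) cube([280, 40, 40]);
translate([40, 0, 600]) cube([280, 40, 40]);
translate([40, 0, 900]) cube([280, 40, 40]);
translate([320, 0, 0]) cube([40, 40, 1280]);


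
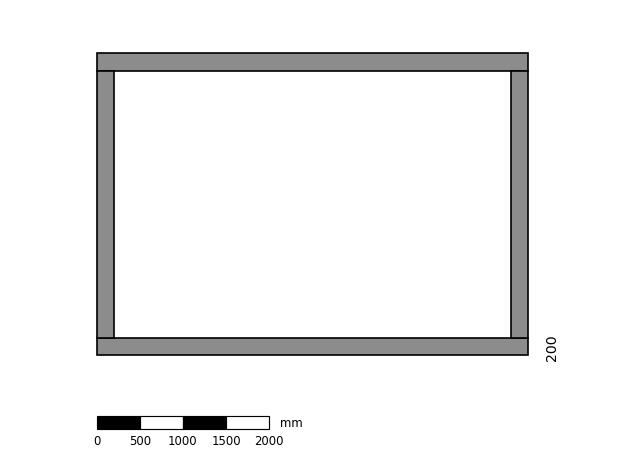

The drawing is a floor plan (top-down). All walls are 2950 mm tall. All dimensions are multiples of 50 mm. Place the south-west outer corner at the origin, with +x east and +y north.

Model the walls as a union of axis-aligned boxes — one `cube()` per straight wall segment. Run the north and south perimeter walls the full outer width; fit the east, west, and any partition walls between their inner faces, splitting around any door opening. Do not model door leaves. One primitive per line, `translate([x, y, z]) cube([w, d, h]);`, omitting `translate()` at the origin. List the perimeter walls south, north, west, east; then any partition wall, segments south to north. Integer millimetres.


cube([5000, 200, 2950]);
translate([0, 3300, 0]) cube([5000, 200, 2950]);
translate([0, 200, 0]) cube([200, 3100, 2950]);
translate([4800, 200, 0]) cube([200, 3100, 2950]);


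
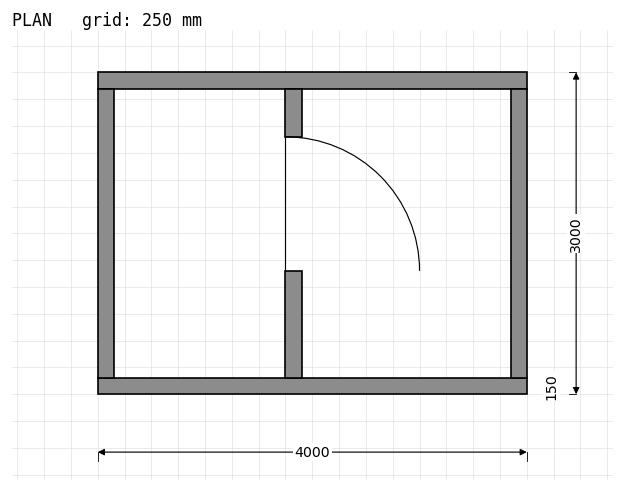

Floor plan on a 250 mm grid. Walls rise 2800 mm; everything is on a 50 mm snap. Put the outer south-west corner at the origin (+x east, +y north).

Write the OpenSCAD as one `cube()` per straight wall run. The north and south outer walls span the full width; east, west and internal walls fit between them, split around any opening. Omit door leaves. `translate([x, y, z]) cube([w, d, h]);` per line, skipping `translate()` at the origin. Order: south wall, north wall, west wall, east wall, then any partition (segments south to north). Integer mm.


cube([4000, 150, 2800]);
translate([0, 2850, 0]) cube([4000, 150, 2800]);
translate([0, 150, 0]) cube([150, 2700, 2800]);
translate([3850, 150, 0]) cube([150, 2700, 2800]);
translate([1750, 150, 0]) cube([150, 1000, 2800]);
translate([1750, 2400, 0]) cube([150, 450, 2800]);
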